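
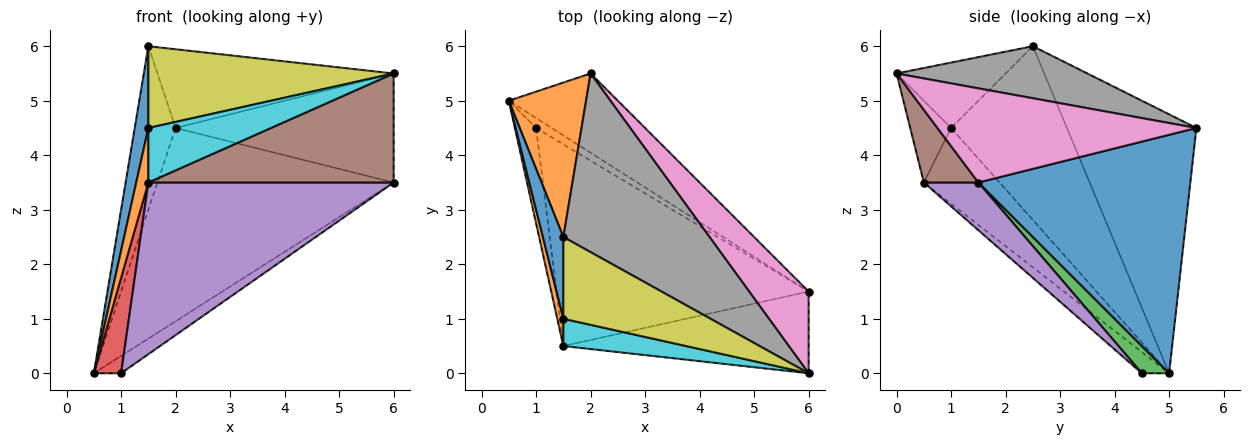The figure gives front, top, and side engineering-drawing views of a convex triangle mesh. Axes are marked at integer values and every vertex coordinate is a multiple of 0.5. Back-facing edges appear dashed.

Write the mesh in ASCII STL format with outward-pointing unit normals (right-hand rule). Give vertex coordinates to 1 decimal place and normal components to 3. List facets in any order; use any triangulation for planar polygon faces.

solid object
 facet normal 0.639 0.712 -0.292
  outer loop
   vertex 2.0 5.5 4.5
   vertex 6.0 1.5 3.5
   vertex 0.5 5.0 0.0
  endloop
 endfacet
 facet normal -0.917 0.290 0.274
  outer loop
   vertex 2.0 5.5 4.5
   vertex 0.5 5.0 0.0
   vertex 1.5 2.5 6.0
  endloop
 endfacet
 facet normal 0.656 0.656 -0.375
  outer loop
   vertex 1.0 4.5 0.0
   vertex 0.5 5.0 0.0
   vertex 6.0 1.5 3.5
  endloop
 endfacet
 facet normal -0.577 -0.577 -0.577
  outer loop
   vertex 1.0 4.5 0.0
   vertex 1.5 0.5 3.5
   vertex 0.5 5.0 0.0
  endloop
 endfacet
 facet normal 0.143 -0.642 -0.754
  outer loop
   vertex 1.0 4.5 0.0
   vertex 6.0 1.5 3.5
   vertex 1.5 0.5 3.5
  endloop
 endfacet
 facet normal 0.175 -0.788 -0.591
  outer loop
   vertex 6.0 0.0 5.5
   vertex 1.5 0.5 3.5
   vertex 6.0 1.5 3.5
  endloop
 endfacet
 facet normal 0.689 0.580 0.435
  outer loop
   vertex 6.0 0.0 5.5
   vertex 6.0 1.5 3.5
   vertex 2.0 5.5 4.5
  endloop
 endfacet
 facet normal 0.310 0.383 0.870
  outer loop
   vertex 6.0 0.0 5.5
   vertex 2.0 5.5 4.5
   vertex 1.5 2.5 6.0
  endloop
 endfacet
 facet normal -0.300 -0.675 0.675
  outer loop
   vertex 1.5 1.0 4.5
   vertex 6.0 0.0 5.5
   vertex 1.5 2.5 6.0
  endloop
 endfacet
 facet normal -0.286 -0.857 0.429
  outer loop
   vertex 1.5 1.0 4.5
   vertex 1.5 0.5 3.5
   vertex 6.0 0.0 5.5
  endloop
 endfacet
 facet normal -0.986 -0.116 0.116
  outer loop
   vertex 1.5 1.0 4.5
   vertex 1.5 2.5 6.0
   vertex 0.5 5.0 0.0
  endloop
 endfacet
 facet normal -0.984 -0.157 0.079
  outer loop
   vertex 1.5 1.0 4.5
   vertex 0.5 5.0 0.0
   vertex 1.5 0.5 3.5
  endloop
 endfacet
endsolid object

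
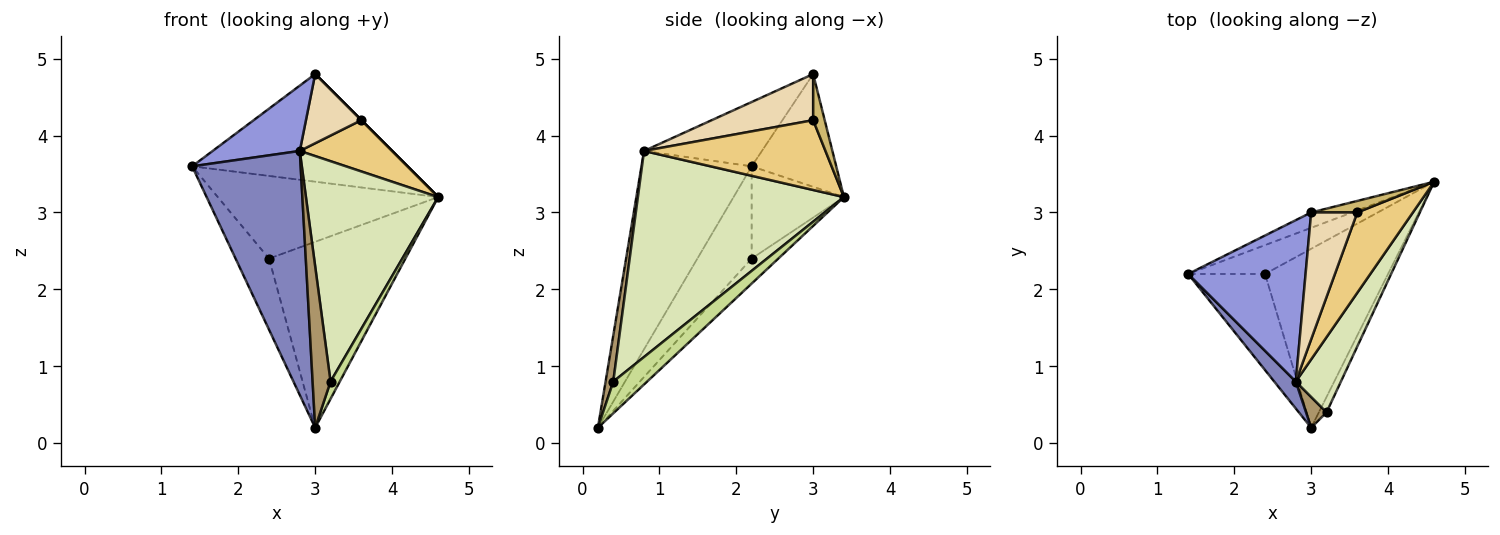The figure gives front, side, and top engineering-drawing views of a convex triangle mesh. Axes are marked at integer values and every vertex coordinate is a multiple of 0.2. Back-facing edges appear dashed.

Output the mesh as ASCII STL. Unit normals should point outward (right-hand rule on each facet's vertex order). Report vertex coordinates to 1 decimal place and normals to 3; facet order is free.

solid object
 facet normal -0.362 0.923 -0.132
  outer loop
   vertex 3.0 3.0 4.8
   vertex 4.6 3.4 3.2
   vertex 1.4 2.2 3.6
  endloop
 endfacet
 facet normal -0.710 -0.699 0.077
  outer loop
   vertex 2.8 0.8 3.8
   vertex 1.4 2.2 3.6
   vertex 3.0 0.2 0.2
  endloop
 endfacet
 facet normal -0.453 -0.335 0.827
  outer loop
   vertex 2.8 0.8 3.8
   vertex 3.0 3.0 4.8
   vertex 1.4 2.2 3.6
  endloop
 endfacet
 facet normal -0.368 0.878 -0.306
  outer loop
   vertex 2.4 2.2 2.4
   vertex 1.4 2.2 3.6
   vertex 4.6 3.4 3.2
  endloop
 endfacet
 facet normal -0.694 0.428 -0.579
  outer loop
   vertex 2.4 2.2 2.4
   vertex 3.0 0.2 0.2
   vertex 1.4 2.2 3.6
  endloop
 endfacet
 facet normal -0.139 0.713 -0.687
  outer loop
   vertex 2.4 2.2 2.4
   vertex 4.6 3.4 3.2
   vertex 3.0 0.2 0.2
  endloop
 endfacet
 facet normal 0.939 -0.256 -0.228
  outer loop
   vertex 3.2 0.4 0.8
   vertex 3.0 0.2 0.2
   vertex 4.6 3.4 3.2
  endloop
 endfacet
 facet normal 0.828 -0.531 0.181
  outer loop
   vertex 3.2 0.4 0.8
   vertex 4.6 3.4 3.2
   vertex 2.8 0.8 3.8
  endloop
 endfacet
 facet normal 0.388 -0.905 0.172
  outer loop
   vertex 3.2 0.4 0.8
   vertex 2.8 0.8 3.8
   vertex 3.0 0.2 0.2
  endloop
 endfacet
 facet normal 0.707 0.000 0.707
  outer loop
   vertex 3.6 3.0 4.2
   vertex 4.6 3.4 3.2
   vertex 3.0 3.0 4.8
  endloop
 endfacet
 facet normal 0.727 -0.370 0.579
  outer loop
   vertex 3.6 3.0 4.2
   vertex 2.8 0.8 3.8
   vertex 4.6 3.4 3.2
  endloop
 endfacet
 facet normal 0.660 -0.360 0.660
  outer loop
   vertex 3.6 3.0 4.2
   vertex 3.0 3.0 4.8
   vertex 2.8 0.8 3.8
  endloop
 endfacet
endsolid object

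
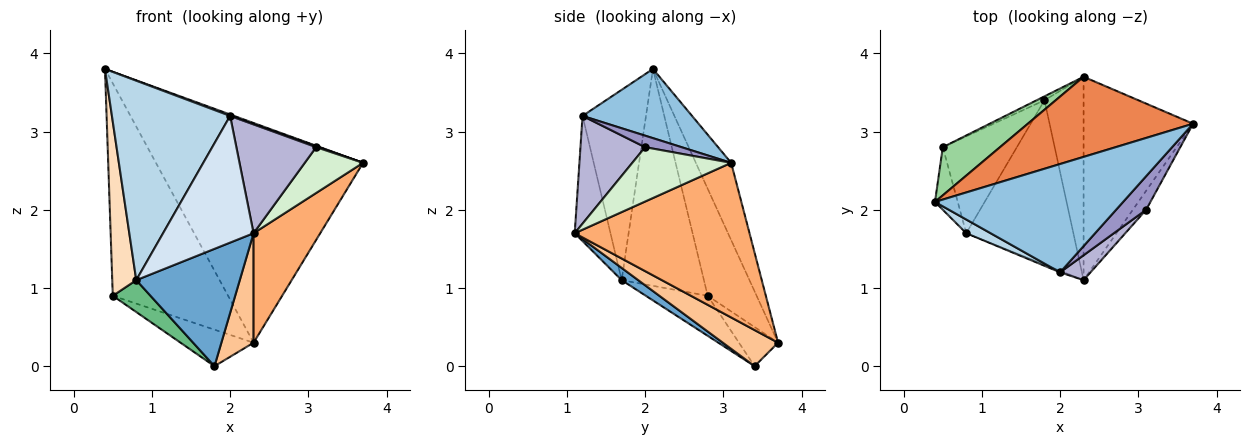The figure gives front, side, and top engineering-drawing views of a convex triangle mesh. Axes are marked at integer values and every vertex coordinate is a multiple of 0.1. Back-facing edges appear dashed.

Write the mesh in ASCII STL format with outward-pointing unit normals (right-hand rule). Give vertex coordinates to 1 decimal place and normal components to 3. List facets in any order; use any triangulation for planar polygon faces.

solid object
 facet normal 0.093 -0.579 -0.810
  outer loop
   vertex 0.8 1.7 1.1
   vertex 1.8 3.4 0.0
   vertex 2.3 1.1 1.7
  endloop
 endfacet
 facet normal 0.345 -0.012 0.939
  outer loop
   vertex 2.0 1.2 3.2
   vertex 3.7 3.1 2.6
   vertex 0.4 2.1 3.8
  endloop
 endfacet
 facet normal -0.472 -0.879 0.060
  outer loop
   vertex 2.0 1.2 3.2
   vertex 0.4 2.1 3.8
   vertex 0.8 1.7 1.1
  endloop
 endfacet
 facet normal -0.367 -0.930 -0.011
  outer loop
   vertex 2.0 1.2 3.2
   vertex 0.8 1.7 1.1
   vertex 2.3 1.1 1.7
  endloop
 endfacet
 facet normal -0.158 0.928 0.338
  outer loop
   vertex 2.3 3.7 0.3
   vertex 0.4 2.1 3.8
   vertex 3.7 3.1 2.6
  endloop
 endfacet
 facet normal 0.779 -0.297 -0.552
  outer loop
   vertex 2.3 3.7 0.3
   vertex 3.7 3.1 2.6
   vertex 2.3 1.1 1.7
  endloop
 endfacet
 facet normal 0.631 -0.368 -0.683
  outer loop
   vertex 2.3 3.7 0.3
   vertex 2.3 1.1 1.7
   vertex 1.8 3.4 0.0
  endloop
 endfacet
 facet normal -0.955 -0.279 -0.100
  outer loop
   vertex 0.5 2.8 0.9
   vertex 0.8 1.7 1.1
   vertex 0.4 2.1 3.8
  endloop
 endfacet
 facet normal -0.457 -0.278 -0.845
  outer loop
   vertex 0.5 2.8 0.9
   vertex 1.8 3.4 0.0
   vertex 0.8 1.7 1.1
  endloop
 endfacet
 facet normal -0.382 0.901 0.204
  outer loop
   vertex 0.5 2.8 0.9
   vertex 0.4 2.1 3.8
   vertex 2.3 3.7 0.3
  endloop
 endfacet
 facet normal -0.470 0.878 -0.094
  outer loop
   vertex 0.5 2.8 0.9
   vertex 2.3 3.7 0.3
   vertex 1.8 3.4 0.0
  endloop
 endfacet
 facet normal 0.843 -0.497 -0.206
  outer loop
   vertex 3.1 2.0 2.8
   vertex 2.3 1.1 1.7
   vertex 3.7 3.1 2.6
  endloop
 endfacet
 facet normal 0.358 -0.026 0.933
  outer loop
   vertex 3.1 2.0 2.8
   vertex 3.7 3.1 2.6
   vertex 2.0 1.2 3.2
  endloop
 endfacet
 facet normal 0.620 -0.765 0.175
  outer loop
   vertex 3.1 2.0 2.8
   vertex 2.0 1.2 3.2
   vertex 2.3 1.1 1.7
  endloop
 endfacet
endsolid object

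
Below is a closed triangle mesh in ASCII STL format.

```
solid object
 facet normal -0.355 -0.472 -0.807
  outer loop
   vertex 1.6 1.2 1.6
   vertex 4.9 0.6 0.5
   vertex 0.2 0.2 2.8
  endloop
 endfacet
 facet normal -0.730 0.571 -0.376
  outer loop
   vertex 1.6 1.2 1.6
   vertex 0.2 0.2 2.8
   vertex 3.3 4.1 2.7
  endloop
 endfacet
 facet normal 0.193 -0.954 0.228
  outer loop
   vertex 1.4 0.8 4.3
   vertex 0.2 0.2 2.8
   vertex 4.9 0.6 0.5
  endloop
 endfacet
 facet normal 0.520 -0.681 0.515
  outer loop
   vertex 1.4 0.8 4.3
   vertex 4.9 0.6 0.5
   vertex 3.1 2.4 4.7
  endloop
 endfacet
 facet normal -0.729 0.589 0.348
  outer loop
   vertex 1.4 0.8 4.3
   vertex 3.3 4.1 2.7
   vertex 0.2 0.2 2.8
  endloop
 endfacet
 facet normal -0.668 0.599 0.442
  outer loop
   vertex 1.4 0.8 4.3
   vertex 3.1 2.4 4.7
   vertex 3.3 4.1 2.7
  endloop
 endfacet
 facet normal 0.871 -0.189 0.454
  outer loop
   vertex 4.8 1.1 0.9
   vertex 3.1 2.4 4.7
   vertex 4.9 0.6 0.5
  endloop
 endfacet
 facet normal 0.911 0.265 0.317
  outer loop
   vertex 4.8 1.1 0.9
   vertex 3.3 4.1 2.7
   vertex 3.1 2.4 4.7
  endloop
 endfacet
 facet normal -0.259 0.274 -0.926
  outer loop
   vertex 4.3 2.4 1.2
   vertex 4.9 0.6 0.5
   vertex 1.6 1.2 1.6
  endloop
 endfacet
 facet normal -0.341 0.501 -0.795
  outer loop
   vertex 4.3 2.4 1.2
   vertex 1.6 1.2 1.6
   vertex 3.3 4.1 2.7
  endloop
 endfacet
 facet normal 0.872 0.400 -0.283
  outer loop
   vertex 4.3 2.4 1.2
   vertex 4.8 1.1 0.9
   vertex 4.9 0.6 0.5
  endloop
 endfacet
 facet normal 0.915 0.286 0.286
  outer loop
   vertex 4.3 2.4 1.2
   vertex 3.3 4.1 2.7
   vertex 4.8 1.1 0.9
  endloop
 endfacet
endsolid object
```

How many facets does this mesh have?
12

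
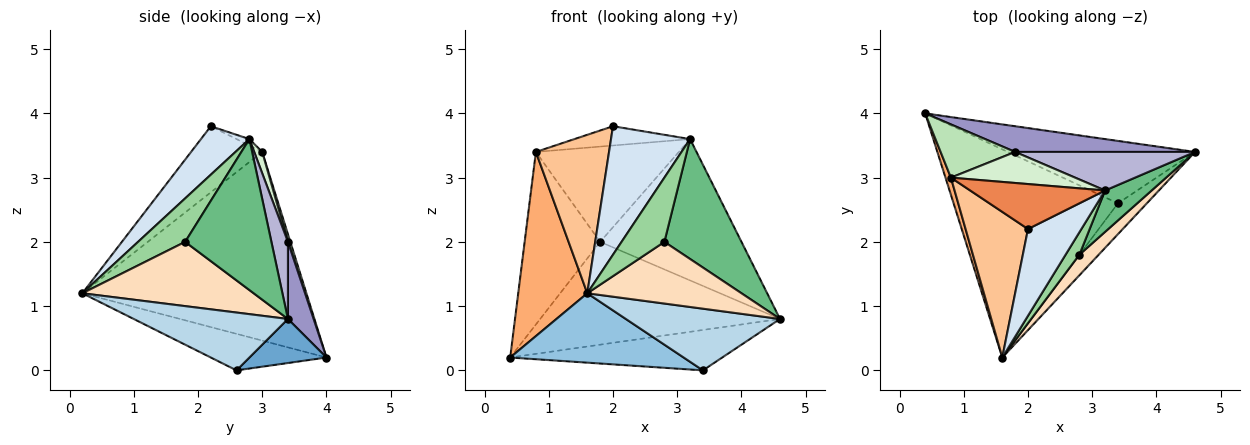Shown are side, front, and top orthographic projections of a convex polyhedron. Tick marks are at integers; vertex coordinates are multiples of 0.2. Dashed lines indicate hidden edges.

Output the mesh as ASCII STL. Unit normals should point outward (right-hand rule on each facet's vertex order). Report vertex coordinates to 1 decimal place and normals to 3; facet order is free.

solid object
 facet normal 0.194 0.533 -0.824
  outer loop
   vertex 3.4 2.6 0.0
   vertex 0.4 4.0 0.2
   vertex 4.6 3.4 0.8
  endloop
 endfacet
 facet normal -0.206 -0.309 -0.928
  outer loop
   vertex 3.4 2.6 0.0
   vertex 1.6 0.2 1.2
   vertex 0.4 4.0 0.2
  endloop
 endfacet
 facet normal 0.667 -0.667 -0.333
  outer loop
   vertex 3.4 2.6 0.0
   vertex 4.6 3.4 0.8
   vertex 1.6 0.2 1.2
  endloop
 endfacet
 facet normal 0.453 -0.739 0.499
  outer loop
   vertex 3.2 2.8 3.6
   vertex 2.0 2.2 3.8
   vertex 1.6 0.2 1.2
  endloop
 endfacet
 facet normal -0.044 0.394 0.918
  outer loop
   vertex 0.8 3.0 3.4
   vertex 2.0 2.2 3.8
   vertex 3.2 2.8 3.6
  endloop
 endfacet
 facet normal -0.955 -0.294 0.027
  outer loop
   vertex 0.8 3.0 3.4
   vertex 0.4 4.0 0.2
   vertex 1.6 0.2 1.2
  endloop
 endfacet
 facet normal -0.582 -0.599 0.550
  outer loop
   vertex 0.8 3.0 3.4
   vertex 1.6 0.2 1.2
   vertex 2.0 2.2 3.8
  endloop
 endfacet
 facet normal 0.725 -0.653 0.218
  outer loop
   vertex 2.8 1.8 2.0
   vertex 1.6 0.2 1.2
   vertex 4.6 3.4 0.8
  endloop
 endfacet
 facet normal 0.727 -0.649 0.224
  outer loop
   vertex 2.8 1.8 2.0
   vertex 4.6 3.4 0.8
   vertex 3.2 2.8 3.6
  endloop
 endfacet
 facet normal 0.720 -0.655 0.229
  outer loop
   vertex 2.8 1.8 2.0
   vertex 3.2 2.8 3.6
   vertex 1.6 0.2 1.2
  endloop
 endfacet
 facet normal 0.030 0.955 0.295
  outer loop
   vertex 1.8 3.4 2.0
   vertex 0.4 4.0 0.2
   vertex 0.8 3.0 3.4
  endloop
 endfacet
 facet normal 0.053 0.949 0.309
  outer loop
   vertex 1.8 3.4 2.0
   vertex 0.8 3.0 3.4
   vertex 3.2 2.8 3.6
  endloop
 endfacet
 facet normal 0.103 0.965 0.241
  outer loop
   vertex 1.8 3.4 2.0
   vertex 4.6 3.4 0.8
   vertex 0.4 4.0 0.2
  endloop
 endfacet
 facet normal 0.112 0.959 0.261
  outer loop
   vertex 1.8 3.4 2.0
   vertex 3.2 2.8 3.6
   vertex 4.6 3.4 0.8
  endloop
 endfacet
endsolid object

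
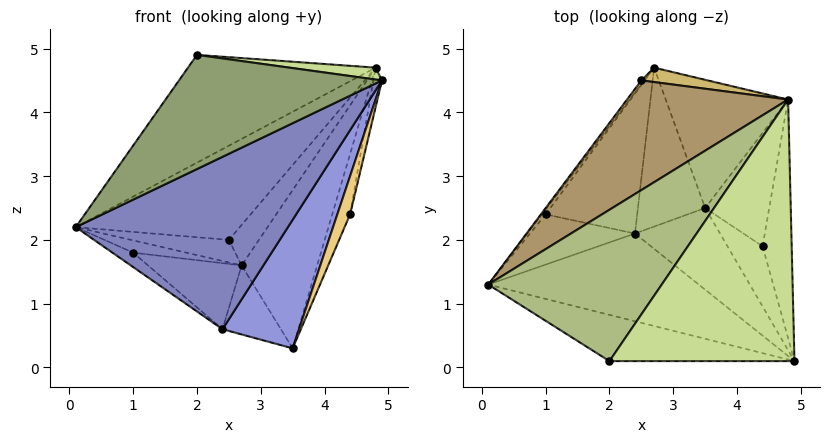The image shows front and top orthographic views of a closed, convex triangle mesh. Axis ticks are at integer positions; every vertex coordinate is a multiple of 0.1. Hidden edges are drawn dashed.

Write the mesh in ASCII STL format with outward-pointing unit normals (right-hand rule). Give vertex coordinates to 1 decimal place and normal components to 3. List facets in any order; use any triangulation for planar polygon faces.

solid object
 facet normal 0.744 0.519 -0.420
  outer loop
   vertex 4.8 4.2 4.7
   vertex 3.5 2.5 0.3
   vertex 2.7 4.7 1.6
  endloop
 endfacet
 facet normal -0.005 -0.891 -0.454
  outer loop
   vertex 2.4 2.1 0.6
   vertex 4.9 0.1 4.5
   vertex 0.1 1.3 2.2
  endloop
 endfacet
 facet normal 0.159 -0.834 -0.529
  outer loop
   vertex 2.4 2.1 0.6
   vertex 3.5 2.5 0.3
   vertex 4.9 0.1 4.5
  endloop
 endfacet
 facet normal -0.367 0.371 -0.853
  outer loop
   vertex 2.4 2.1 0.6
   vertex 2.7 4.7 1.6
   vertex 3.5 2.5 0.3
  endloop
 endfacet
 facet normal -0.052 -0.926 -0.375
  outer loop
   vertex 2.0 0.1 4.9
   vertex 0.1 1.3 2.2
   vertex 4.9 0.1 4.5
  endloop
 endfacet
 facet normal -0.620 0.455 0.639
  outer loop
   vertex 2.0 0.1 4.9
   vertex 4.8 4.2 4.7
   vertex 0.1 1.3 2.2
  endloop
 endfacet
 facet normal 0.136 -0.045 0.990
  outer loop
   vertex 2.0 0.1 4.9
   vertex 4.9 0.1 4.5
   vertex 4.8 4.2 4.7
  endloop
 endfacet
 facet normal -0.799 0.593 -0.103
  outer loop
   vertex 2.5 4.5 2.0
   vertex 2.7 4.7 1.6
   vertex 0.1 1.3 2.2
  endloop
 endfacet
 facet normal -0.627 0.507 0.591
  outer loop
   vertex 2.5 4.5 2.0
   vertex 0.1 1.3 2.2
   vertex 4.8 4.2 4.7
  endloop
 endfacet
 facet normal -0.262 0.909 0.324
  outer loop
   vertex 2.5 4.5 2.0
   vertex 4.8 4.2 4.7
   vertex 2.7 4.7 1.6
  endloop
 endfacet
 facet normal 0.850 -0.283 -0.445
  outer loop
   vertex 4.4 1.9 2.4
   vertex 4.9 0.1 4.5
   vertex 3.5 2.5 0.3
  endloop
 endfacet
 facet normal 0.978 0.034 -0.204
  outer loop
   vertex 4.4 1.9 2.4
   vertex 4.8 4.2 4.7
   vertex 4.9 0.1 4.5
  endloop
 endfacet
 facet normal 0.922 0.183 -0.343
  outer loop
   vertex 4.4 1.9 2.4
   vertex 3.5 2.5 0.3
   vertex 4.8 4.2 4.7
  endloop
 endfacet
 facet normal -0.793 0.566 -0.226
  outer loop
   vertex 1.0 2.4 1.8
   vertex 0.1 1.3 2.2
   vertex 2.7 4.7 1.6
  endloop
 endfacet
 facet normal -0.607 0.219 -0.763
  outer loop
   vertex 1.0 2.4 1.8
   vertex 2.4 2.1 0.6
   vertex 0.1 1.3 2.2
  endloop
 endfacet
 facet normal -0.564 0.352 -0.747
  outer loop
   vertex 1.0 2.4 1.8
   vertex 2.7 4.7 1.6
   vertex 2.4 2.1 0.6
  endloop
 endfacet
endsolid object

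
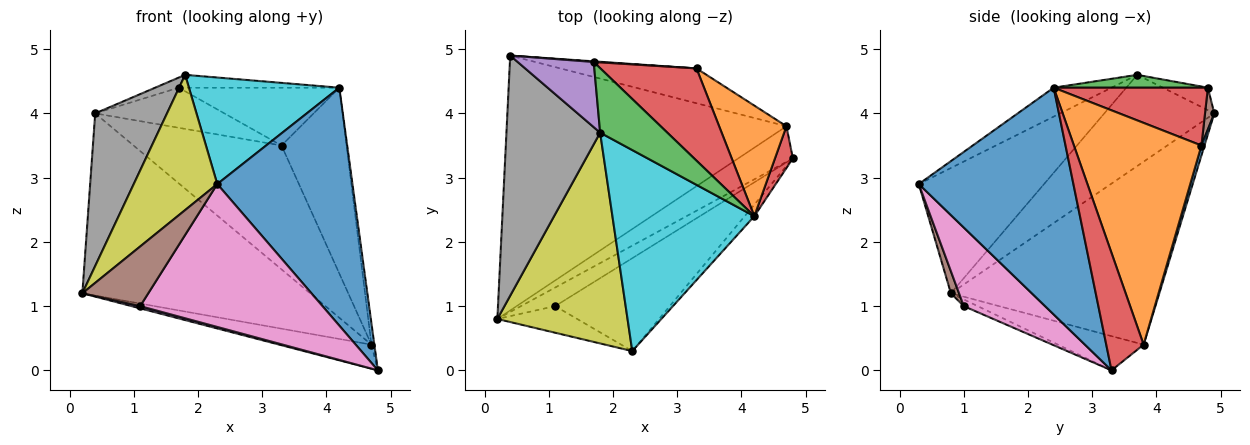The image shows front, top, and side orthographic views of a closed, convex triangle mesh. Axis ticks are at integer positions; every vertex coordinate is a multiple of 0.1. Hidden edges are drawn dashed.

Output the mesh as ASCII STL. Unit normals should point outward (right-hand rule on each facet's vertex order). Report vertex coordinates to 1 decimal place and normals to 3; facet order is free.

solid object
 facet normal 0.752 -0.658 -0.032
  outer loop
   vertex 4.2 2.4 4.4
   vertex 2.3 0.3 2.9
   vertex 4.8 3.3 0.0
  endloop
 endfacet
 facet normal -0.461 0.496 -0.735
  outer loop
   vertex 4.7 3.8 0.4
   vertex 4.8 3.3 0.0
   vertex 0.2 0.8 1.2
  endloop
 endfacet
 facet normal -0.470 0.513 -0.718
  outer loop
   vertex 4.7 3.8 0.4
   vertex 0.2 0.8 1.2
   vertex 0.4 4.9 4.0
  endloop
 endfacet
 facet normal 0.986 0.077 0.150
  outer loop
   vertex 4.7 3.8 0.4
   vertex 4.2 2.4 4.4
   vertex 4.8 3.3 0.0
  endloop
 endfacet
 facet normal -0.191 -0.117 -0.975
  outer loop
   vertex 1.1 1.0 1.0
   vertex 0.2 0.8 1.2
   vertex 4.8 3.3 0.0
  endloop
 endfacet
 facet normal 0.112 -0.908 -0.405
  outer loop
   vertex 1.1 1.0 1.0
   vertex 2.3 0.3 2.9
   vertex 0.2 0.8 1.2
  endloop
 endfacet
 facet normal 0.350 -0.785 -0.511
  outer loop
   vertex 1.1 1.0 1.0
   vertex 4.8 3.3 0.0
   vertex 2.3 0.3 2.9
  endloop
 endfacet
 facet normal -0.635 -0.414 0.652
  outer loop
   vertex 1.8 3.7 4.6
   vertex 0.4 4.9 4.0
   vertex 0.2 0.8 1.2
  endloop
 endfacet
 facet normal -0.629 -0.420 0.654
  outer loop
   vertex 1.8 3.7 4.6
   vertex 0.2 0.8 1.2
   vertex 2.3 0.3 2.9
  endloop
 endfacet
 facet normal -0.177 -0.461 0.870
  outer loop
   vertex 1.8 3.7 4.6
   vertex 2.3 0.3 2.9
   vertex 4.2 2.4 4.4
  endloop
 endfacet
 facet normal 0.020 0.963 -0.271
  outer loop
   vertex 3.3 4.7 3.5
   vertex 4.7 3.8 0.4
   vertex 0.4 4.9 4.0
  endloop
 endfacet
 facet normal 0.860 0.439 0.261
  outer loop
   vertex 3.3 4.7 3.5
   vertex 4.2 2.4 4.4
   vertex 4.7 3.8 0.4
  endloop
 endfacet
 facet normal 0.184 0.192 0.964
  outer loop
   vertex 1.7 4.8 4.4
   vertex 1.8 3.7 4.6
   vertex 4.2 2.4 4.4
  endloop
 endfacet
 facet normal 0.454 0.473 0.755
  outer loop
   vertex 1.7 4.8 4.4
   vertex 4.2 2.4 4.4
   vertex 3.3 4.7 3.5
  endloop
 endfacet
 facet normal -0.281 0.147 0.949
  outer loop
   vertex 1.7 4.8 4.4
   vertex 0.4 4.9 4.0
   vertex 1.8 3.7 4.6
  endloop
 endfacet
 facet normal 0.072 0.997 0.017
  outer loop
   vertex 1.7 4.8 4.4
   vertex 3.3 4.7 3.5
   vertex 0.4 4.9 4.0
  endloop
 endfacet
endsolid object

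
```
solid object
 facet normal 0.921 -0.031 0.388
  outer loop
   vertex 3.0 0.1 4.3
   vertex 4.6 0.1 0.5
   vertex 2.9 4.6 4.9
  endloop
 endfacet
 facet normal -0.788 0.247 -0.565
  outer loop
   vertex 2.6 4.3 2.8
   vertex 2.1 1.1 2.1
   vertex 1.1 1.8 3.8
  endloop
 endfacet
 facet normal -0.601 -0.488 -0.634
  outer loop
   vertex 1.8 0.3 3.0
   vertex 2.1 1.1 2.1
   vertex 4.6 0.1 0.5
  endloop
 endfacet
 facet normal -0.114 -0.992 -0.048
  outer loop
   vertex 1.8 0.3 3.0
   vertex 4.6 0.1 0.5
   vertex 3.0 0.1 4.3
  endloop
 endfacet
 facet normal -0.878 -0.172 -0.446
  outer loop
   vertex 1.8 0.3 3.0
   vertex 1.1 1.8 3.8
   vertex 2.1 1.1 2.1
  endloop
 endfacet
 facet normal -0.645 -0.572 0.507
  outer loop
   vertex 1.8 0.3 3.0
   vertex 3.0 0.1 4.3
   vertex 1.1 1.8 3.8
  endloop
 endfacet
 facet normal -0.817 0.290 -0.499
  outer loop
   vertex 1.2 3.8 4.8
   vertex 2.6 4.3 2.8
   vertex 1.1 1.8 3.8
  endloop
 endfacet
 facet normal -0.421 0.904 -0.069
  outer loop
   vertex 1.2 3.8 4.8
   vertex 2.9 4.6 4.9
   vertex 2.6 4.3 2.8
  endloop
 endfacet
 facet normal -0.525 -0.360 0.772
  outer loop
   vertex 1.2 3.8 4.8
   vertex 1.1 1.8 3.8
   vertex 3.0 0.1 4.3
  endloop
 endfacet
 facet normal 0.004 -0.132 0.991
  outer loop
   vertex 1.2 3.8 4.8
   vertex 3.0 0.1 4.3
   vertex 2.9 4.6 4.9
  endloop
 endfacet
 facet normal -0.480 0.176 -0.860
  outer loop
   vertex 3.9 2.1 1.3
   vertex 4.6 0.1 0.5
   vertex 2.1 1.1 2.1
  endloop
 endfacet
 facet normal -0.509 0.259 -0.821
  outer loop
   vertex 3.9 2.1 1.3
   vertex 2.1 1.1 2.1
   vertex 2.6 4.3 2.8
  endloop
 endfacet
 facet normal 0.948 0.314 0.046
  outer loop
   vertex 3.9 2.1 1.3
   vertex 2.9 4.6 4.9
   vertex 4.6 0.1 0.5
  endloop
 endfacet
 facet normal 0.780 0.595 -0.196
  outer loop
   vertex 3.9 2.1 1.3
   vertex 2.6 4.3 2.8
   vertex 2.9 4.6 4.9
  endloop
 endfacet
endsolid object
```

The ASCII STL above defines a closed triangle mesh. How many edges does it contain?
21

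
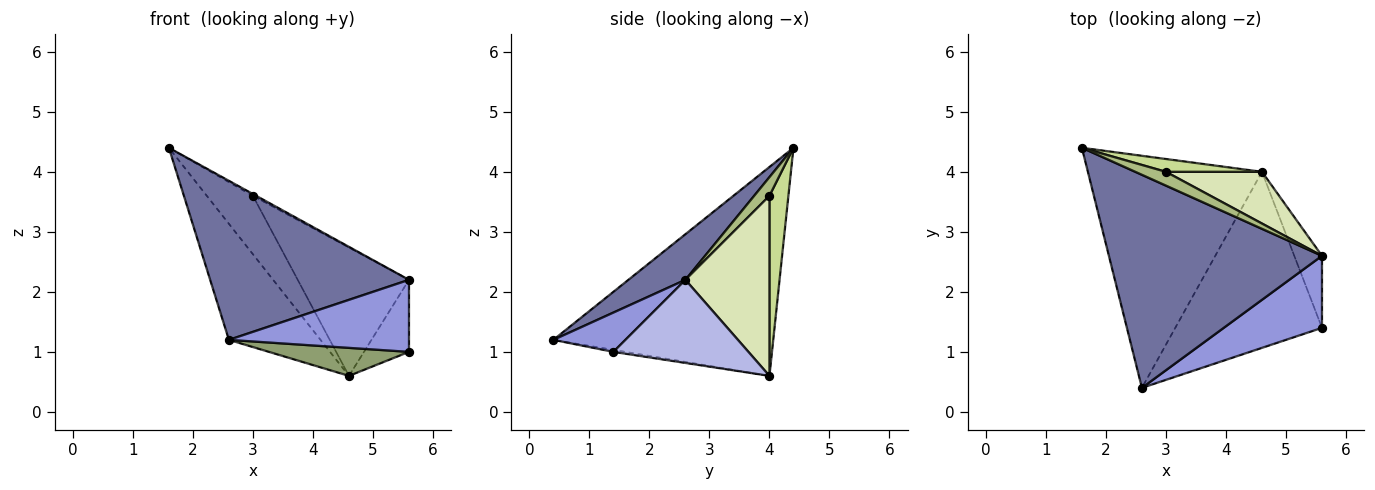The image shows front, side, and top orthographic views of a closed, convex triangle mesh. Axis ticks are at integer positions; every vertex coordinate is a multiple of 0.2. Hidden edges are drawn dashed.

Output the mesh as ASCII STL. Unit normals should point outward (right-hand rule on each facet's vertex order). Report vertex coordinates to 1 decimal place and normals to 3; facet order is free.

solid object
 facet normal 0.169 -0.590 0.790
  outer loop
   vertex 2.6 0.4 1.2
   vertex 5.6 2.6 2.2
   vertex 1.6 4.4 4.4
  endloop
 endfacet
 facet normal -0.732 0.305 -0.610
  outer loop
   vertex 4.6 4.0 0.6
   vertex 2.6 0.4 1.2
   vertex 1.6 4.4 4.4
  endloop
 endfacet
 facet normal 0.272 -0.680 0.680
  outer loop
   vertex 5.6 1.4 1.0
   vertex 5.6 2.6 2.2
   vertex 2.6 0.4 1.2
  endloop
 endfacet
 facet normal 0.905 0.302 -0.302
  outer loop
   vertex 5.6 1.4 1.0
   vertex 4.6 4.0 0.6
   vertex 5.6 2.6 2.2
  endloop
 endfacet
 facet normal -0.013 -0.157 -0.987
  outer loop
   vertex 5.6 1.4 1.0
   vertex 2.6 0.4 1.2
   vertex 4.6 4.0 0.6
  endloop
 endfacet
 facet normal 0.517 0.111 0.849
  outer loop
   vertex 3.0 4.0 3.6
   vertex 1.6 4.4 4.4
   vertex 5.6 2.6 2.2
  endloop
 endfacet
 facet normal 0.373 0.907 0.199
  outer loop
   vertex 3.0 4.0 3.6
   vertex 4.6 4.0 0.6
   vertex 1.6 4.4 4.4
  endloop
 endfacet
 facet normal 0.574 0.760 0.306
  outer loop
   vertex 3.0 4.0 3.6
   vertex 5.6 2.6 2.2
   vertex 4.6 4.0 0.6
  endloop
 endfacet
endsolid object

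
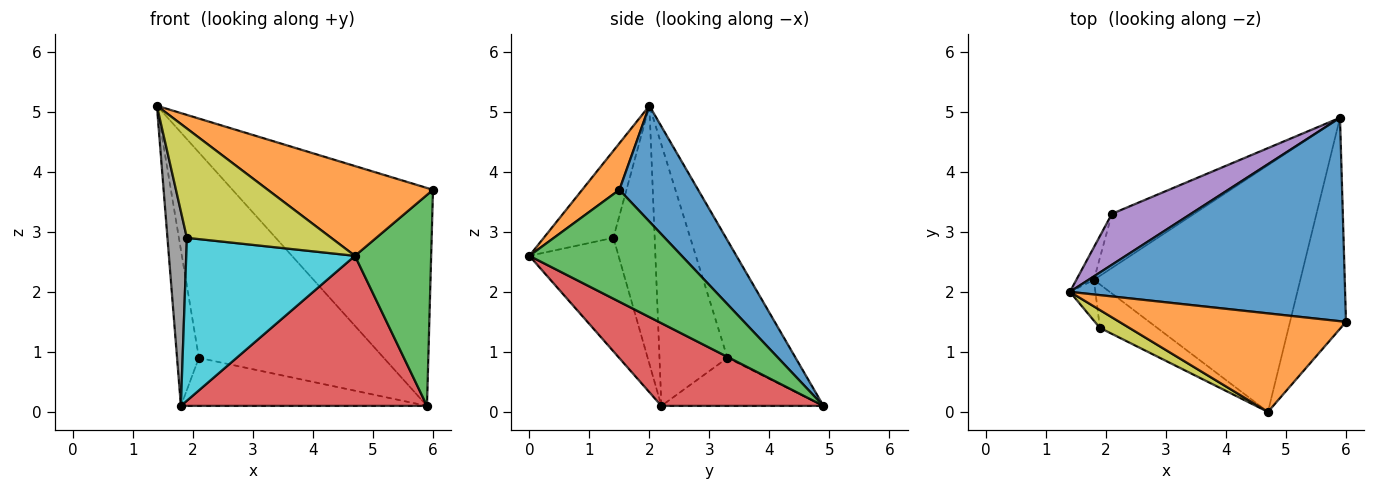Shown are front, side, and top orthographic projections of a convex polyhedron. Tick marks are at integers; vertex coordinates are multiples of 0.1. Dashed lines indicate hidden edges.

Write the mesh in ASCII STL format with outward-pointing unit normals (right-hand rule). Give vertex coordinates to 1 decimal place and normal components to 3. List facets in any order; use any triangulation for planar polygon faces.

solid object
 facet normal 0.276 0.703 0.656
  outer loop
   vertex 5.9 4.9 0.1
   vertex 1.4 2.0 5.1
   vertex 6.0 1.5 3.7
  endloop
 endfacet
 facet normal 0.150 -0.666 0.731
  outer loop
   vertex 4.7 0.0 2.6
   vertex 6.0 1.5 3.7
   vertex 1.4 2.0 5.1
  endloop
 endfacet
 facet normal 0.816 -0.408 -0.408
  outer loop
   vertex 4.7 0.0 2.6
   vertex 5.9 4.9 0.1
   vertex 6.0 1.5 3.7
  endloop
 endfacet
 facet normal 0.324 -0.492 -0.808
  outer loop
   vertex 4.7 0.0 2.6
   vertex 1.8 2.2 0.1
   vertex 5.9 4.9 0.1
  endloop
 endfacet
 facet normal -0.337 0.914 0.227
  outer loop
   vertex 2.1 3.3 0.9
   vertex 1.4 2.0 5.1
   vertex 5.9 4.9 0.1
  endloop
 endfacet
 facet normal -0.950 0.305 -0.064
  outer loop
   vertex 2.1 3.3 0.9
   vertex 1.8 2.2 0.1
   vertex 1.4 2.0 5.1
  endloop
 endfacet
 facet normal -0.400 0.608 -0.686
  outer loop
   vertex 2.1 3.3 0.9
   vertex 5.9 4.9 0.1
   vertex 1.8 2.2 0.1
  endloop
 endfacet
 facet normal -0.901 -0.424 -0.089
  outer loop
   vertex 1.9 1.4 2.9
   vertex 1.4 2.0 5.1
   vertex 1.8 2.2 0.1
  endloop
 endfacet
 facet normal -0.430 -0.891 0.145
  outer loop
   vertex 1.9 1.4 2.9
   vertex 4.7 0.0 2.6
   vertex 1.4 2.0 5.1
  endloop
 endfacet
 facet normal -0.455 -0.860 -0.230
  outer loop
   vertex 1.9 1.4 2.9
   vertex 1.8 2.2 0.1
   vertex 4.7 0.0 2.6
  endloop
 endfacet
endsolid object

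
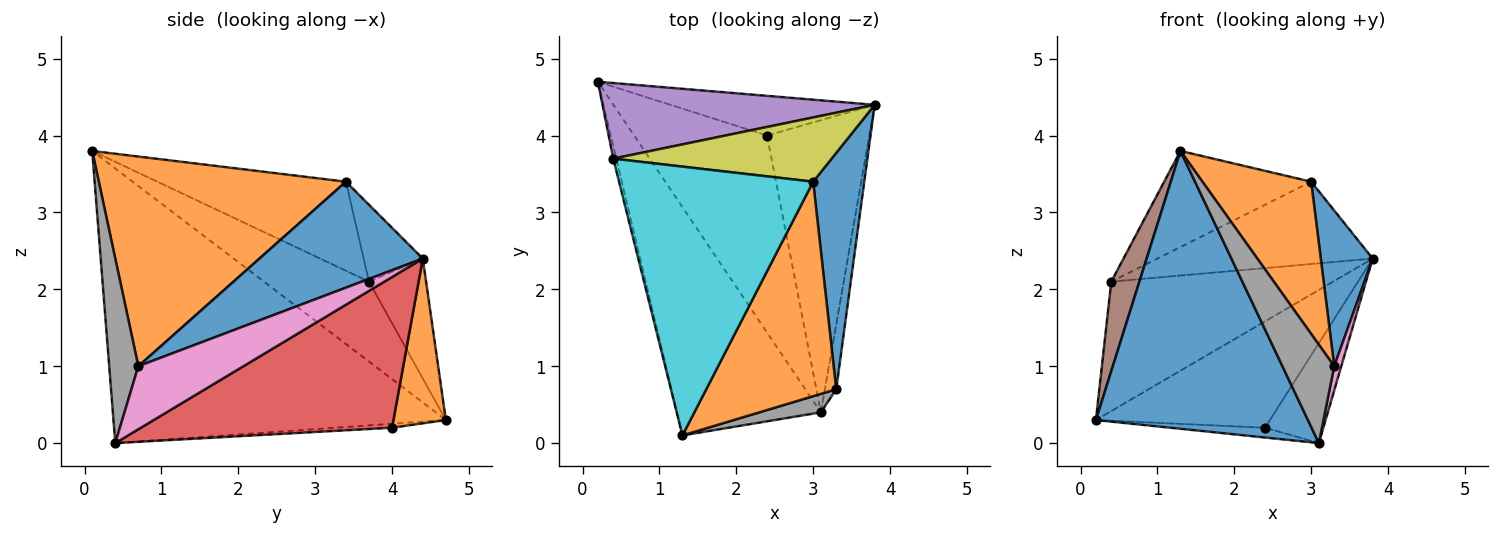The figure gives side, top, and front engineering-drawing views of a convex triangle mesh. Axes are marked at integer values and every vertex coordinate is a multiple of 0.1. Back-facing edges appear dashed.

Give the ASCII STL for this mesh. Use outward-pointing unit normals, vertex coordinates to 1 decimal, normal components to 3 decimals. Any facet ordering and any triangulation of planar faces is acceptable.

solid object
 facet normal -0.771 -0.492 -0.404
  outer loop
   vertex 3.1 0.4 0.0
   vertex 1.3 0.1 3.8
   vertex 0.2 4.7 0.3
  endloop
 endfacet
 facet normal 0.272 0.902 -0.337
  outer loop
   vertex 2.4 4.0 0.2
   vertex 0.2 4.7 0.3
   vertex 3.8 4.4 2.4
  endloop
 endfacet
 facet normal -0.030 0.050 -0.998
  outer loop
   vertex 2.4 4.0 0.2
   vertex 3.1 0.4 0.0
   vertex 0.2 4.7 0.3
  endloop
 endfacet
 facet normal 0.813 0.189 -0.551
  outer loop
   vertex 2.4 4.0 0.2
   vertex 3.8 4.4 2.4
   vertex 3.1 0.4 0.0
  endloop
 endfacet
 facet normal -0.217 0.843 0.492
  outer loop
   vertex 0.4 3.7 2.1
   vertex 3.8 4.4 2.4
   vertex 0.2 4.7 0.3
  endloop
 endfacet
 facet normal -0.965 -0.258 -0.036
  outer loop
   vertex 0.4 3.7 2.1
   vertex 0.2 4.7 0.3
   vertex 1.3 0.1 3.8
  endloop
 endfacet
 facet normal 0.982 -0.066 -0.177
  outer loop
   vertex 3.3 0.7 1.0
   vertex 3.1 0.4 0.0
   vertex 3.8 4.4 2.4
  endloop
 endfacet
 facet normal 0.484 -0.860 0.161
  outer loop
   vertex 3.3 0.7 1.0
   vertex 1.3 0.1 3.8
   vertex 3.1 0.4 0.0
  endloop
 endfacet
 facet normal -0.212 0.771 0.601
  outer loop
   vertex 3.0 3.4 3.4
   vertex 3.8 4.4 2.4
   vertex 0.4 3.7 2.1
  endloop
 endfacet
 facet normal -0.397 0.309 0.864
  outer loop
   vertex 3.0 3.4 3.4
   vertex 0.4 3.7 2.1
   vertex 1.3 0.1 3.8
  endloop
 endfacet
 facet normal 0.866 -0.275 0.418
  outer loop
   vertex 3.0 3.4 3.4
   vertex 3.3 0.7 1.0
   vertex 3.8 4.4 2.4
  endloop
 endfacet
 facet normal 0.796 -0.350 0.494
  outer loop
   vertex 3.0 3.4 3.4
   vertex 1.3 0.1 3.8
   vertex 3.3 0.7 1.0
  endloop
 endfacet
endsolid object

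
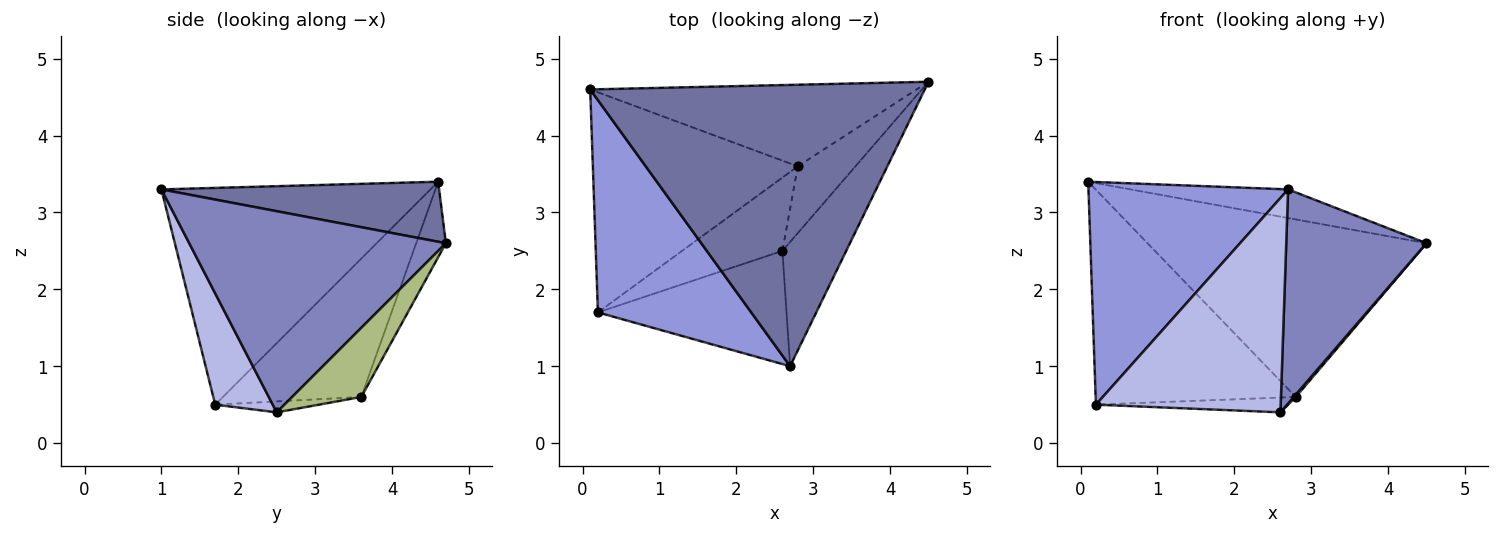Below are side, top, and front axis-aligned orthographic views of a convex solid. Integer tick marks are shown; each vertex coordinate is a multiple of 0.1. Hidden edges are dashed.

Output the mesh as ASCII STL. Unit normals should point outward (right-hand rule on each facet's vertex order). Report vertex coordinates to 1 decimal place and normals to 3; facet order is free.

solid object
 facet normal 0.176 0.100 0.979
  outer loop
   vertex 2.7 1.0 3.3
   vertex 4.5 4.7 2.6
   vertex 0.1 4.6 3.4
  endloop
 endfacet
 facet normal 0.845 -0.462 -0.268
  outer loop
   vertex 2.6 2.5 0.4
   vertex 4.5 4.7 2.6
   vertex 2.7 1.0 3.3
  endloop
 endfacet
 facet normal -0.698 -0.518 0.494
  outer loop
   vertex 0.2 1.7 0.5
   vertex 2.7 1.0 3.3
   vertex 0.1 4.6 3.4
  endloop
 endfacet
 facet normal 0.265 -0.853 -0.450
  outer loop
   vertex 0.2 1.7 0.5
   vertex 2.6 2.5 0.4
   vertex 2.7 1.0 3.3
  endloop
 endfacet
 facet normal -0.096 0.904 -0.416
  outer loop
   vertex 2.8 3.6 0.6
   vertex 0.1 4.6 3.4
   vertex 4.5 4.7 2.6
  endloop
 endfacet
 facet normal 0.768 -0.023 -0.640
  outer loop
   vertex 2.8 3.6 0.6
   vertex 4.5 4.7 2.6
   vertex 2.6 2.5 0.4
  endloop
 endfacet
 facet normal -0.435 0.629 -0.644
  outer loop
   vertex 2.8 3.6 0.6
   vertex 0.2 1.7 0.5
   vertex 0.1 4.6 3.4
  endloop
 endfacet
 facet normal -0.106 0.197 -0.975
  outer loop
   vertex 2.8 3.6 0.6
   vertex 2.6 2.5 0.4
   vertex 0.2 1.7 0.5
  endloop
 endfacet
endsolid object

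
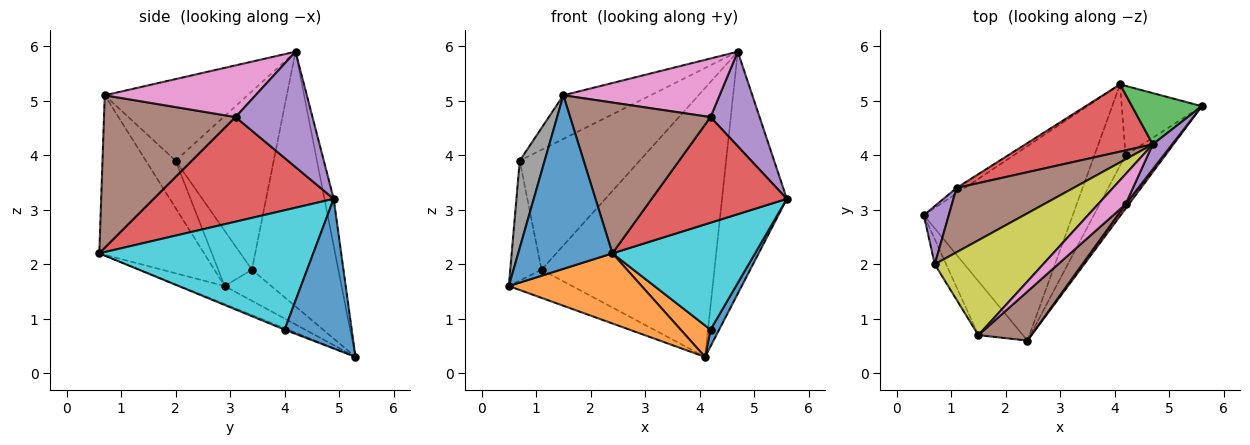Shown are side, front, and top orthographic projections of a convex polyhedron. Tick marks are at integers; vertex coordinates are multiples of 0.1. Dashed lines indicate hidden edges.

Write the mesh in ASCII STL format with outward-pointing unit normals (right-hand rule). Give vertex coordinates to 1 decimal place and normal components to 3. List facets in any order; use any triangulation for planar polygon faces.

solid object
 facet normal -0.728 -0.655 -0.203
  outer loop
   vertex 1.5 0.7 5.1
   vertex 0.5 2.9 1.6
   vertex 2.4 0.6 2.2
  endloop
 endfacet
 facet normal -0.113 -0.337 -0.935
  outer loop
   vertex 4.1 5.3 0.3
   vertex 2.4 0.6 2.2
   vertex 0.5 2.9 1.6
  endloop
 endfacet
 facet normal -0.138 0.969 0.205
  outer loop
   vertex 4.1 5.3 0.3
   vertex 4.7 4.2 5.9
   vertex 5.6 4.9 3.2
  endloop
 endfacet
 facet normal 0.799 -0.601 0.025
  outer loop
   vertex 4.2 3.1 4.7
   vertex 2.4 0.6 2.2
   vertex 5.6 4.9 3.2
  endloop
 endfacet
 facet normal 0.835 -0.532 0.140
  outer loop
   vertex 4.2 3.1 4.7
   vertex 5.6 4.9 3.2
   vertex 4.7 4.2 5.9
  endloop
 endfacet
 facet normal 0.665 -0.710 0.231
  outer loop
   vertex 4.2 3.1 4.7
   vertex 1.5 0.7 5.1
   vertex 2.4 0.6 2.2
  endloop
 endfacet
 facet normal 0.651 -0.675 0.347
  outer loop
   vertex 4.2 3.1 4.7
   vertex 4.7 4.2 5.9
   vertex 1.5 0.7 5.1
  endloop
 endfacet
 facet normal -0.754 -0.631 -0.182
  outer loop
   vertex 0.7 2.0 3.9
   vertex 0.5 2.9 1.6
   vertex 1.5 0.7 5.1
  endloop
 endfacet
 facet normal -0.565 0.345 0.750
  outer loop
   vertex 0.7 2.0 3.9
   vertex 1.5 0.7 5.1
   vertex 4.7 4.2 5.9
  endloop
 endfacet
 facet normal 0.802 -0.535 -0.267
  outer loop
   vertex 4.2 4.0 0.8
   vertex 5.6 4.9 3.2
   vertex 2.4 0.6 2.2
  endloop
 endfacet
 facet normal 0.876 -0.113 -0.469
  outer loop
   vertex 4.2 4.0 0.8
   vertex 4.1 5.3 0.3
   vertex 5.6 4.9 3.2
  endloop
 endfacet
 facet normal -0.042 -0.361 -0.931
  outer loop
   vertex 4.2 4.0 0.8
   vertex 2.4 0.6 2.2
   vertex 4.1 5.3 0.3
  endloop
 endfacet
 facet normal -0.586 0.796 -0.154
  outer loop
   vertex 1.1 3.4 1.9
   vertex 4.1 5.3 0.3
   vertex 0.5 2.9 1.6
  endloop
 endfacet
 facet normal -0.436 0.873 0.218
  outer loop
   vertex 1.1 3.4 1.9
   vertex 4.7 4.2 5.9
   vertex 4.1 5.3 0.3
  endloop
 endfacet
 facet normal -0.696 0.647 0.313
  outer loop
   vertex 1.1 3.4 1.9
   vertex 0.5 2.9 1.6
   vertex 0.7 2.0 3.9
  endloop
 endfacet
 facet normal -0.585 0.715 0.383
  outer loop
   vertex 1.1 3.4 1.9
   vertex 0.7 2.0 3.9
   vertex 4.7 4.2 5.9
  endloop
 endfacet
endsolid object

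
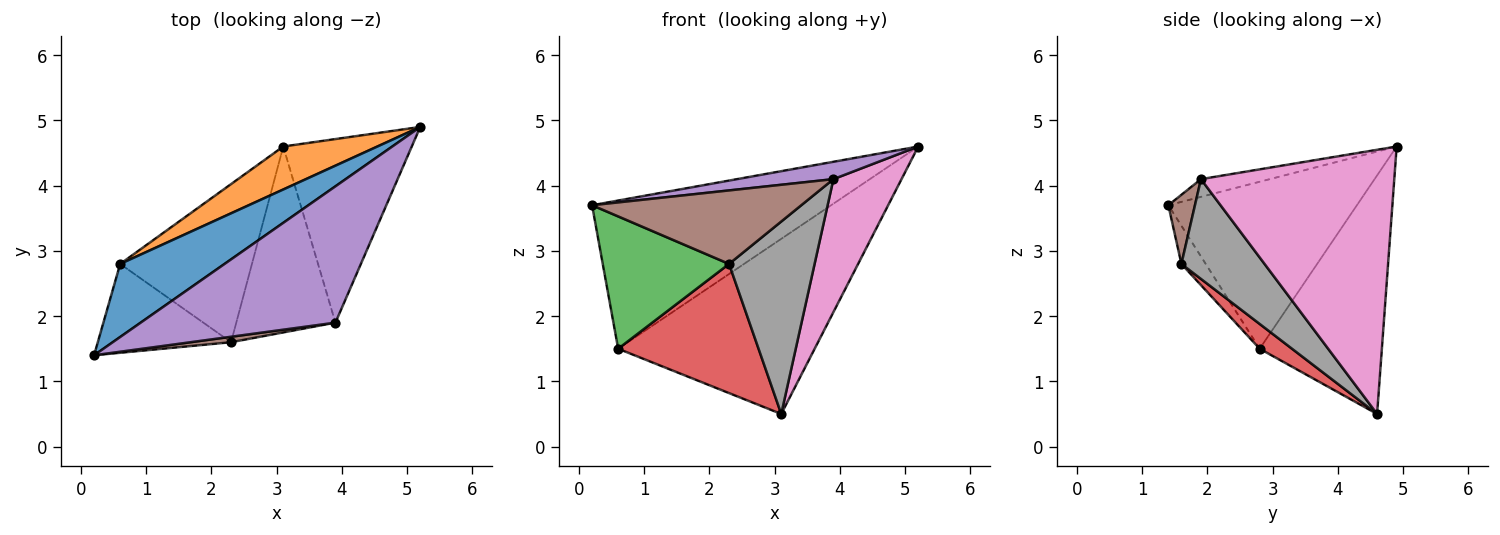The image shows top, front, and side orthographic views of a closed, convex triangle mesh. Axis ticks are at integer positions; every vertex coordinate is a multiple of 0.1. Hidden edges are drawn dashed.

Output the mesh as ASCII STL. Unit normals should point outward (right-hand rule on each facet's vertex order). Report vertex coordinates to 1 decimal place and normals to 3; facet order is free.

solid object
 facet normal -0.578 0.732 0.361
  outer loop
   vertex 0.6 2.8 1.5
   vertex 0.2 1.4 3.7
   vertex 5.2 4.9 4.6
  endloop
 endfacet
 facet normal -0.517 0.831 0.204
  outer loop
   vertex 0.6 2.8 1.5
   vertex 5.2 4.9 4.6
   vertex 3.1 4.6 0.5
  endloop
 endfacet
 facet normal -0.158 -0.820 -0.550
  outer loop
   vertex 0.6 2.8 1.5
   vertex 2.3 1.6 2.8
   vertex 0.2 1.4 3.7
  endloop
 endfacet
 facet normal 0.144 -0.626 -0.766
  outer loop
   vertex 0.6 2.8 1.5
   vertex 3.1 4.6 0.5
   vertex 2.3 1.6 2.8
  endloop
 endfacet
 facet normal -0.090 -0.126 0.988
  outer loop
   vertex 3.9 1.9 4.1
   vertex 5.2 4.9 4.6
   vertex 0.2 1.4 3.7
  endloop
 endfacet
 facet normal 0.126 -0.989 0.074
  outer loop
   vertex 3.9 1.9 4.1
   vertex 0.2 1.4 3.7
   vertex 2.3 1.6 2.8
  endloop
 endfacet
 facet normal 0.857 -0.302 -0.417
  outer loop
   vertex 3.9 1.9 4.1
   vertex 3.1 4.6 0.5
   vertex 5.2 4.9 4.6
  endloop
 endfacet
 facet normal 0.573 -0.589 -0.569
  outer loop
   vertex 3.9 1.9 4.1
   vertex 2.3 1.6 2.8
   vertex 3.1 4.6 0.5
  endloop
 endfacet
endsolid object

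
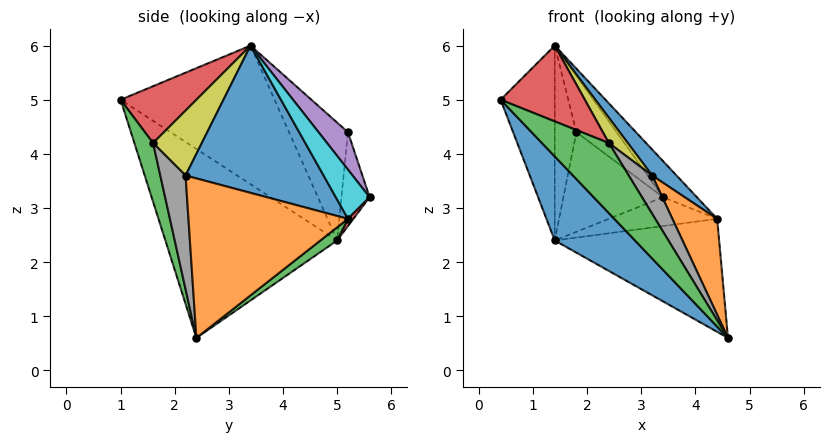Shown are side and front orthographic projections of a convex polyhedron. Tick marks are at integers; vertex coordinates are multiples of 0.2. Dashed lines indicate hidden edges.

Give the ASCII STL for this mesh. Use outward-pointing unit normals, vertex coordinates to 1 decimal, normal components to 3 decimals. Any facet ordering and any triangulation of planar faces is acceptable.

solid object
 facet normal -0.641 -0.299 -0.707
  outer loop
   vertex 1.4 5.0 2.4
   vertex 4.6 2.4 0.6
   vertex 0.4 1.0 5.0
  endloop
 endfacet
 facet normal -0.933 0.328 0.146
  outer loop
   vertex 1.4 5.0 2.4
   vertex 0.4 1.0 5.0
   vertex 1.4 3.4 6.0
  endloop
 endfacet
 facet normal 0.269 -0.962 -0.050
  outer loop
   vertex 2.4 1.6 4.2
   vertex 0.4 1.0 5.0
   vertex 4.6 2.4 0.6
  endloop
 endfacet
 facet normal 0.447 -0.496 0.744
  outer loop
   vertex 2.4 1.6 4.2
   vertex 1.4 3.4 6.0
   vertex 0.4 1.0 5.0
  endloop
 endfacet
 facet normal 0.406 0.555 0.726
  outer loop
   vertex 1.8 5.2 4.4
   vertex 1.4 3.4 6.0
   vertex 3.4 5.6 3.2
  endloop
 endfacet
 facet normal -0.272 0.961 -0.042
  outer loop
   vertex 1.8 5.2 4.4
   vertex 3.4 5.6 3.2
   vertex 1.4 5.0 2.4
  endloop
 endfacet
 facet normal -0.928 0.341 0.151
  outer loop
   vertex 1.8 5.2 4.4
   vertex 1.4 5.0 2.4
   vertex 1.4 3.4 6.0
  endloop
 endfacet
 facet normal 0.703 -0.652 0.284
  outer loop
   vertex 3.2 2.2 3.6
   vertex 2.4 1.6 4.2
   vertex 4.6 2.4 0.6
  endloop
 endfacet
 facet normal 0.700 -0.272 0.661
  outer loop
   vertex 3.2 2.2 3.6
   vertex 1.4 3.4 6.0
   vertex 2.4 1.6 4.2
  endloop
 endfacet
 facet normal 0.485 0.485 0.728
  outer loop
   vertex 4.4 5.2 2.8
   vertex 3.4 5.6 3.2
   vertex 1.4 3.4 6.0
  endloop
 endfacet
 facet normal 0.759 -0.134 0.637
  outer loop
   vertex 4.4 5.2 2.8
   vertex 1.4 3.4 6.0
   vertex 3.2 2.2 3.6
  endloop
 endfacet
 facet normal 0.884 -0.248 0.396
  outer loop
   vertex 4.4 5.2 2.8
   vertex 3.2 2.2 3.6
   vertex 4.6 2.4 0.6
  endloop
 endfacet
 facet normal 0.063 0.619 -0.783
  outer loop
   vertex 4.4 5.2 2.8
   vertex 4.6 2.4 0.6
   vertex 1.4 5.0 2.4
  endloop
 endfacet
 facet normal 0.038 0.752 -0.658
  outer loop
   vertex 4.4 5.2 2.8
   vertex 1.4 5.0 2.4
   vertex 3.4 5.6 3.2
  endloop
 endfacet
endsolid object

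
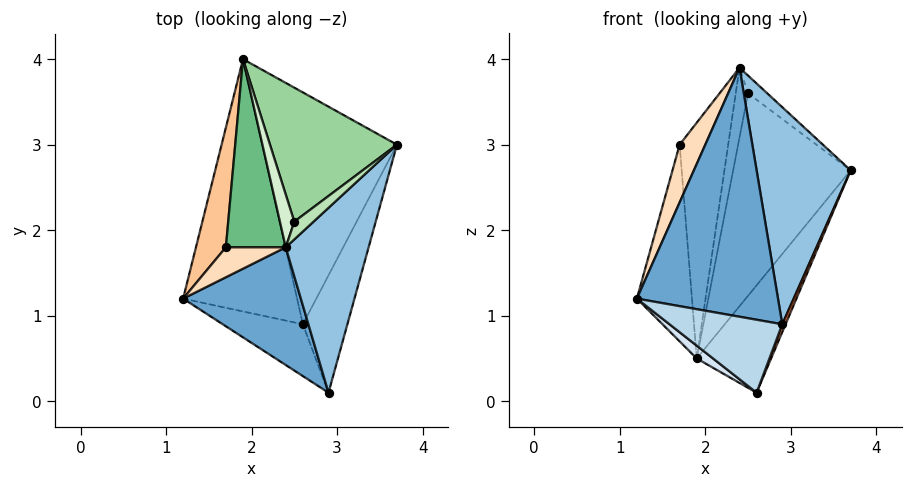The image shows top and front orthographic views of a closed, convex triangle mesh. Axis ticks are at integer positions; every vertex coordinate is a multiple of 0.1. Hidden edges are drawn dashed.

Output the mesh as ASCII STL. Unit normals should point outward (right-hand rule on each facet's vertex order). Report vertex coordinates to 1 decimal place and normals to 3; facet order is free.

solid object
 facet normal -0.454 -0.806 0.381
  outer loop
   vertex 2.4 1.8 3.9
   vertex 1.2 1.2 1.2
   vertex 2.9 0.1 0.9
  endloop
 endfacet
 facet normal 0.793 -0.464 0.395
  outer loop
   vertex 2.4 1.8 3.9
   vertex 2.9 0.1 0.9
   vertex 3.7 3.0 2.7
  endloop
 endfacet
 facet normal -0.533 -0.690 -0.490
  outer loop
   vertex 2.6 0.9 0.1
   vertex 2.9 0.1 0.9
   vertex 1.2 1.2 1.2
  endloop
 endfacet
 facet normal -0.623 -0.040 -0.782
  outer loop
   vertex 2.6 0.9 0.1
   vertex 1.2 1.2 1.2
   vertex 1.9 4.0 0.5
  endloop
 endfacet
 facet normal 0.928 -0.025 -0.373
  outer loop
   vertex 2.6 0.9 0.1
   vertex 3.7 3.0 2.7
   vertex 2.9 0.1 0.9
  endloop
 endfacet
 facet normal 0.802 0.251 -0.542
  outer loop
   vertex 2.6 0.9 0.1
   vertex 1.9 4.0 0.5
   vertex 3.7 3.0 2.7
  endloop
 endfacet
 facet normal -0.945 0.279 0.170
  outer loop
   vertex 1.7 1.8 3.0
   vertex 1.9 4.0 0.5
   vertex 1.2 1.2 1.2
  endloop
 endfacet
 facet normal -0.509 -0.764 0.396
  outer loop
   vertex 1.7 1.8 3.0
   vertex 1.2 1.2 1.2
   vertex 2.4 1.8 3.9
  endloop
 endfacet
 facet normal -0.626 0.610 0.487
  outer loop
   vertex 1.7 1.8 3.0
   vertex 2.4 1.8 3.9
   vertex 1.9 4.0 0.5
  endloop
 endfacet
 facet normal -0.207 0.816 0.540
  outer loop
   vertex 2.5 2.1 3.6
   vertex 3.7 3.0 2.7
   vertex 1.9 4.0 0.5
  endloop
 endfacet
 facet normal 0.000 0.707 0.707
  outer loop
   vertex 2.5 2.1 3.6
   vertex 2.4 1.8 3.9
   vertex 3.7 3.0 2.7
  endloop
 endfacet
 facet normal -0.506 0.688 0.520
  outer loop
   vertex 2.5 2.1 3.6
   vertex 1.9 4.0 0.5
   vertex 2.4 1.8 3.9
  endloop
 endfacet
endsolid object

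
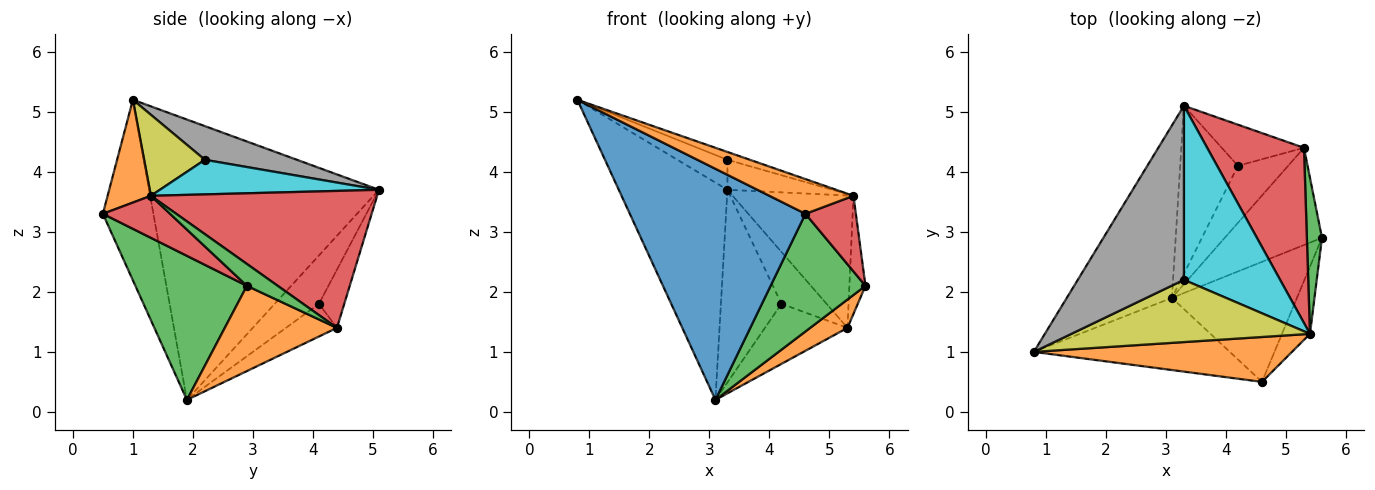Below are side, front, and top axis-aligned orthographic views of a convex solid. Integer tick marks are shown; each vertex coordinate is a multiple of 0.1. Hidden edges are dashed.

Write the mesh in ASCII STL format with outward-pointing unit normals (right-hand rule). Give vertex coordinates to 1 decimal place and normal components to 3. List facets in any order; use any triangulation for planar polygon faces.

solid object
 facet normal -0.856 0.405 -0.321
  outer loop
   vertex 3.1 1.9 0.2
   vertex 0.8 1.0 5.2
   vertex 3.3 5.1 3.7
  endloop
 endfacet
 facet normal 0.644 -0.214 -0.735
  outer loop
   vertex 5.3 4.4 1.4
   vertex 5.6 2.9 2.1
   vertex 3.1 1.9 0.2
  endloop
 endfacet
 facet normal 0.756 0.395 0.522
  outer loop
   vertex 5.4 1.3 3.6
   vertex 5.6 2.9 2.1
   vertex 5.3 4.4 1.4
  endloop
 endfacet
 facet normal 0.748 0.400 0.529
  outer loop
   vertex 5.4 1.3 3.6
   vertex 5.3 4.4 1.4
   vertex 3.3 5.1 3.7
  endloop
 endfacet
 facet normal -0.482 0.660 -0.576
  outer loop
   vertex 4.2 4.1 1.8
   vertex 3.1 1.9 0.2
   vertex 3.3 5.1 3.7
  endloop
 endfacet
 facet normal -0.402 0.718 -0.568
  outer loop
   vertex 4.2 4.1 1.8
   vertex 3.3 5.1 3.7
   vertex 5.3 4.4 1.4
  endloop
 endfacet
 facet normal -0.409 0.662 -0.629
  outer loop
   vertex 4.2 4.1 1.8
   vertex 5.3 4.4 1.4
   vertex 3.1 1.9 0.2
  endloop
 endfacet
 facet normal 0.298 0.162 0.941
  outer loop
   vertex 3.3 2.2 4.2
   vertex 3.3 5.1 3.7
   vertex 0.8 1.0 5.2
  endloop
 endfacet
 facet normal 0.319 0.118 0.940
  outer loop
   vertex 3.3 2.2 4.2
   vertex 0.8 1.0 5.2
   vertex 5.4 1.3 3.6
  endloop
 endfacet
 facet normal 0.334 0.160 0.929
  outer loop
   vertex 3.3 2.2 4.2
   vertex 5.4 1.3 3.6
   vertex 3.3 5.1 3.7
  endloop
 endfacet
 facet normal -0.265 -0.920 -0.288
  outer loop
   vertex 4.6 0.5 3.3
   vertex 0.8 1.0 5.2
   vertex 3.1 1.9 0.2
  endloop
 endfacet
 facet normal 0.300 -0.583 0.755
  outer loop
   vertex 4.6 0.5 3.3
   vertex 5.4 1.3 3.6
   vertex 0.8 1.0 5.2
  endloop
 endfacet
 facet normal 0.635 -0.540 -0.552
  outer loop
   vertex 4.6 0.5 3.3
   vertex 3.1 1.9 0.2
   vertex 5.6 2.9 2.1
  endloop
 endfacet
 facet normal 0.706 -0.529 -0.471
  outer loop
   vertex 4.6 0.5 3.3
   vertex 5.6 2.9 2.1
   vertex 5.4 1.3 3.6
  endloop
 endfacet
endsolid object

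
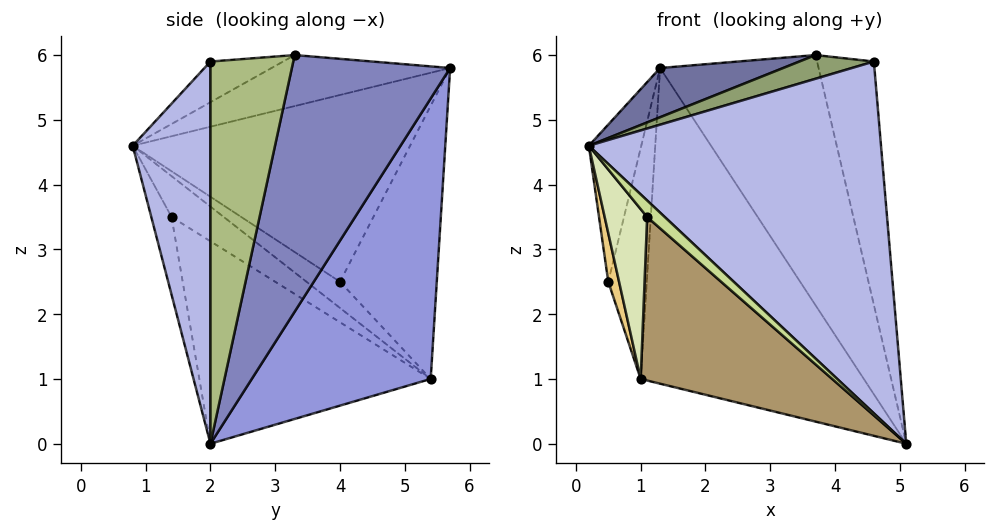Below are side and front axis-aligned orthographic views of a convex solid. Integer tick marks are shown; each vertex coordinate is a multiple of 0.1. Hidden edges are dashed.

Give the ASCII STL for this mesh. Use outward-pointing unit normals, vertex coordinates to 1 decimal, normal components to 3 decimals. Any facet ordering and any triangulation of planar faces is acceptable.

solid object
 facet normal -0.255 -0.176 0.951
  outer loop
   vertex 3.7 3.3 6.0
   vertex 1.3 5.7 5.8
   vertex 0.2 0.8 4.6
  endloop
 endfacet
 facet normal 0.707 0.708 0.012
  outer loop
   vertex 3.7 3.3 6.0
   vertex 5.1 2.0 0.0
   vertex 1.3 5.7 5.8
  endloop
 endfacet
 facet normal 0.623 0.777 -0.088
  outer loop
   vertex 1.0 5.4 1.0
   vertex 1.3 5.7 5.8
   vertex 5.1 2.0 0.0
  endloop
 endfacet
 facet normal 0.257 -0.966 0.022
  outer loop
   vertex 4.6 2.0 5.9
   vertex 0.2 0.8 4.6
   vertex 5.1 2.0 0.0
  endloop
 endfacet
 facet normal -0.219 -0.225 0.949
  outer loop
   vertex 4.6 2.0 5.9
   vertex 3.7 3.3 6.0
   vertex 0.2 0.8 4.6
  endloop
 endfacet
 facet normal 0.823 0.564 0.070
  outer loop
   vertex 4.6 2.0 5.9
   vertex 5.1 2.0 0.0
   vertex 3.7 3.3 6.0
  endloop
 endfacet
 facet normal -0.541 -0.469 -0.698
  outer loop
   vertex 1.1 1.4 3.5
   vertex 5.1 2.0 0.0
   vertex 0.2 0.8 4.6
  endloop
 endfacet
 facet normal -0.554 -0.451 -0.700
  outer loop
   vertex 1.1 1.4 3.5
   vertex 0.2 0.8 4.6
   vertex 1.0 5.4 1.0
  endloop
 endfacet
 facet normal -0.547 -0.453 -0.703
  outer loop
   vertex 1.1 1.4 3.5
   vertex 1.0 5.4 1.0
   vertex 5.1 2.0 0.0
  endloop
 endfacet
 facet normal -0.973 0.184 0.141
  outer loop
   vertex 0.5 4.0 2.5
   vertex 0.2 0.8 4.6
   vertex 1.3 5.7 5.8
  endloop
 endfacet
 facet normal -0.815 -0.263 -0.517
  outer loop
   vertex 0.5 4.0 2.5
   vertex 1.0 5.4 1.0
   vertex 0.2 0.8 4.6
  endloop
 endfacet
 facet normal -0.929 0.369 0.035
  outer loop
   vertex 0.5 4.0 2.5
   vertex 1.3 5.7 5.8
   vertex 1.0 5.4 1.0
  endloop
 endfacet
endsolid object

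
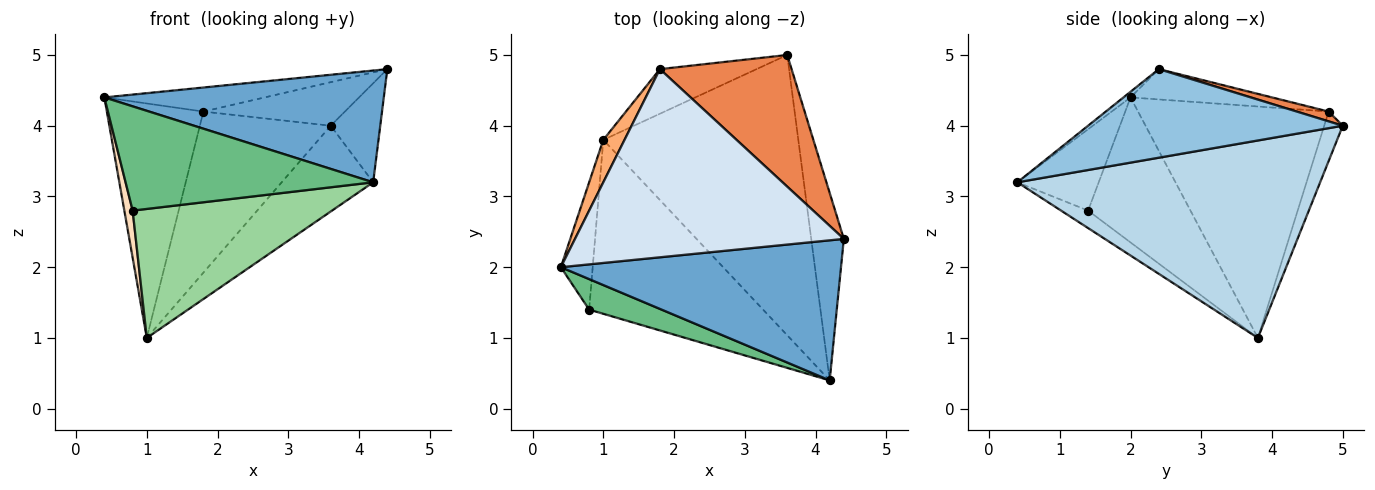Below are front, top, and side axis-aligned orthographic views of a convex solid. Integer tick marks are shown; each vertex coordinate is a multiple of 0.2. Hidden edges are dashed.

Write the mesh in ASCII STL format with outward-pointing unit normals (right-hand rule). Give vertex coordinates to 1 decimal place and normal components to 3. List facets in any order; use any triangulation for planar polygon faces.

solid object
 facet normal -0.016 -0.624 0.782
  outer loop
   vertex 4.2 0.4 3.2
   vertex 4.4 2.4 4.8
   vertex 0.4 2.0 4.4
  endloop
 endfacet
 facet normal 0.923 0.180 -0.340
  outer loop
   vertex 4.2 0.4 3.2
   vertex 3.6 5.0 4.0
   vertex 4.4 2.4 4.8
  endloop
 endfacet
 facet normal 0.696 0.210 -0.687
  outer loop
   vertex 4.2 0.4 3.2
   vertex 1.0 3.8 1.0
   vertex 3.6 5.0 4.0
  endloop
 endfacet
 facet normal -0.111 0.126 0.986
  outer loop
   vertex 1.8 4.8 4.2
   vertex 0.4 2.0 4.4
   vertex 4.4 2.4 4.8
  endloop
 endfacet
 facet normal 0.070 0.313 0.947
  outer loop
   vertex 1.8 4.8 4.2
   vertex 4.4 2.4 4.8
   vertex 3.6 5.0 4.0
  endloop
 endfacet
 facet normal -0.889 0.450 0.082
  outer loop
   vertex 1.8 4.8 4.2
   vertex 1.0 3.8 1.0
   vertex 0.4 2.0 4.4
  endloop
 endfacet
 facet normal -0.135 0.955 -0.265
  outer loop
   vertex 1.8 4.8 4.2
   vertex 3.6 5.0 4.0
   vertex 1.0 3.8 1.0
  endloop
 endfacet
 facet normal -0.974 -0.079 -0.214
  outer loop
   vertex 0.8 1.4 2.8
   vertex 0.4 2.0 4.4
   vertex 1.0 3.8 1.0
  endloop
 endfacet
 facet normal -0.301 -0.915 0.268
  outer loop
   vertex 0.8 1.4 2.8
   vertex 4.2 0.4 3.2
   vertex 0.4 2.0 4.4
  endloop
 endfacet
 facet normal -0.080 -0.594 -0.801
  outer loop
   vertex 0.8 1.4 2.8
   vertex 1.0 3.8 1.0
   vertex 4.2 0.4 3.2
  endloop
 endfacet
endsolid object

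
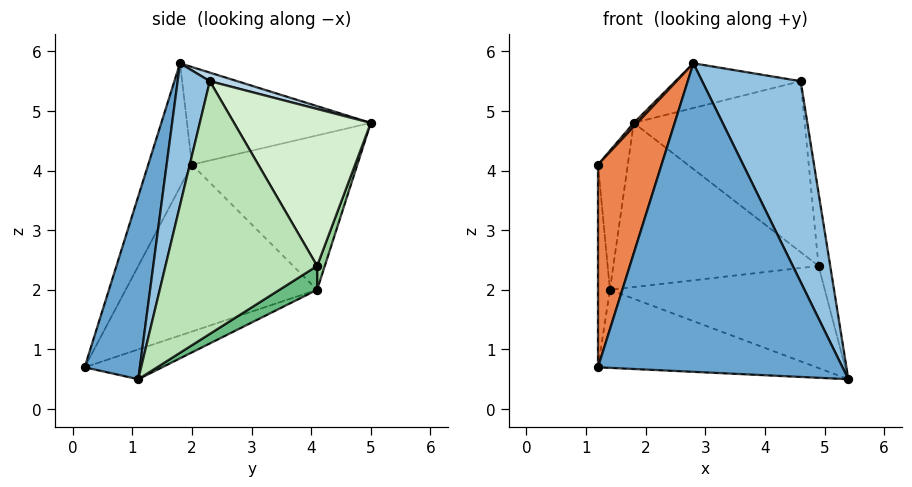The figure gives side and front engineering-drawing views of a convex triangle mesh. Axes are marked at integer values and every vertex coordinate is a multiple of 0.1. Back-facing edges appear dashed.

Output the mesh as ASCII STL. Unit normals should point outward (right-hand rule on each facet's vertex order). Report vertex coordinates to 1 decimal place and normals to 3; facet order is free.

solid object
 facet normal 0.214 -0.949 0.231
  outer loop
   vertex 2.8 1.8 5.8
   vertex 1.2 0.2 0.7
   vertex 5.4 1.1 0.5
  endloop
 endfacet
 facet normal 0.299 -0.916 0.268
  outer loop
   vertex 4.6 2.3 5.5
   vertex 2.8 1.8 5.8
   vertex 5.4 1.1 0.5
  endloop
 endfacet
 facet normal 0.069 0.317 0.946
  outer loop
   vertex 4.6 2.3 5.5
   vertex 1.8 5.0 4.8
   vertex 2.8 1.8 5.8
  endloop
 endfacet
 facet normal -0.113 0.319 -0.941
  outer loop
   vertex 1.4 4.1 2.0
   vertex 5.4 1.1 0.5
   vertex 1.2 0.2 0.7
  endloop
 endfacet
 facet normal -0.519 -0.755 0.400
  outer loop
   vertex 1.2 2.0 4.1
   vertex 1.2 0.2 0.7
   vertex 2.8 1.8 5.8
  endloop
 endfacet
 facet normal -0.729 -0.014 0.684
  outer loop
   vertex 1.2 2.0 4.1
   vertex 2.8 1.8 5.8
   vertex 1.8 5.0 4.8
  endloop
 endfacet
 facet normal -0.998 0.062 -0.033
  outer loop
   vertex 1.2 2.0 4.1
   vertex 1.4 4.1 2.0
   vertex 1.2 0.2 0.7
  endloop
 endfacet
 facet normal -0.981 0.177 0.083
  outer loop
   vertex 1.2 2.0 4.1
   vertex 1.8 5.0 4.8
   vertex 1.4 4.1 2.0
  endloop
 endfacet
 facet normal 0.095 0.544 -0.834
  outer loop
   vertex 4.9 4.1 2.4
   vertex 5.4 1.1 0.5
   vertex 1.4 4.1 2.0
  endloop
 endfacet
 facet normal 0.035 0.950 -0.310
  outer loop
   vertex 4.9 4.1 2.4
   vertex 1.4 4.1 2.0
   vertex 1.8 5.0 4.8
  endloop
 endfacet
 facet normal 0.987 0.076 0.140
  outer loop
   vertex 4.9 4.1 2.4
   vertex 4.6 2.3 5.5
   vertex 5.4 1.1 0.5
  endloop
 endfacet
 facet normal 0.556 0.695 0.457
  outer loop
   vertex 4.9 4.1 2.4
   vertex 1.8 5.0 4.8
   vertex 4.6 2.3 5.5
  endloop
 endfacet
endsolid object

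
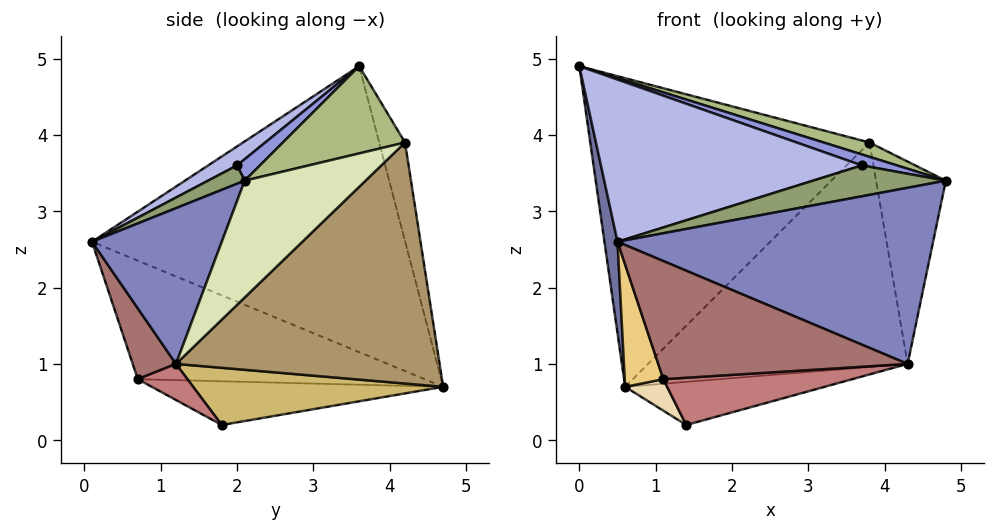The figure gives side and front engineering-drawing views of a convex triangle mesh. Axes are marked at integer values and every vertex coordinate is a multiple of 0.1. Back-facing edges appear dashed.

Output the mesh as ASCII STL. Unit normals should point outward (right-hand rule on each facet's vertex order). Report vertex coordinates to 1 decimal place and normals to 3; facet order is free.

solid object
 facet normal -0.988 -0.041 -0.152
  outer loop
   vertex 0.6 4.7 0.7
   vertex 0.5 0.1 2.6
   vertex 0.0 3.6 4.9
  endloop
 endfacet
 facet normal 0.367 -0.893 0.258
  outer loop
   vertex 4.3 1.2 1.0
   vertex 4.8 2.1 3.4
   vertex 0.5 0.1 2.6
  endloop
 endfacet
 facet normal 0.197 -0.302 0.933
  outer loop
   vertex 3.7 2.0 3.6
   vertex 4.8 2.1 3.4
   vertex 0.0 3.6 4.9
  endloop
 endfacet
 facet normal 0.060 -0.542 0.838
  outer loop
   vertex 3.7 2.0 3.6
   vertex 0.0 3.6 4.9
   vertex 0.5 0.1 2.6
  endloop
 endfacet
 facet normal 0.190 -0.688 0.700
  outer loop
   vertex 3.7 2.0 3.6
   vertex 0.5 0.1 2.6
   vertex 4.8 2.1 3.4
  endloop
 endfacet
 facet normal 0.268 -0.101 0.958
  outer loop
   vertex 3.8 4.2 3.9
   vertex 0.0 3.6 4.9
   vertex 4.8 2.1 3.4
  endloop
 endfacet
 facet normal -0.089 0.967 0.240
  outer loop
   vertex 3.8 4.2 3.9
   vertex 0.6 4.7 0.7
   vertex 0.0 3.6 4.9
  endloop
 endfacet
 facet normal 0.813 0.469 -0.345
  outer loop
   vertex 3.8 4.2 3.9
   vertex 4.8 2.1 3.4
   vertex 4.3 1.2 1.0
  endloop
 endfacet
 facet normal 0.610 0.601 -0.516
  outer loop
   vertex 3.8 4.2 3.9
   vertex 4.3 1.2 1.0
   vertex 0.6 4.7 0.7
  endloop
 endfacet
 facet normal 0.304 0.243 -0.921
  outer loop
   vertex 1.4 1.8 0.2
   vertex 0.6 4.7 0.7
   vertex 4.3 1.2 1.0
  endloop
 endfacet
 facet normal -0.928 -0.125 -0.351
  outer loop
   vertex 1.1 0.7 0.8
   vertex 0.5 0.1 2.6
   vertex 0.6 4.7 0.7
  endloop
 endfacet
 facet normal -0.789 -0.114 -0.603
  outer loop
   vertex 1.1 0.7 0.8
   vertex 0.6 4.7 0.7
   vertex 1.4 1.8 0.2
  endloop
 endfacet
 facet normal 0.165 -0.951 -0.262
  outer loop
   vertex 1.1 0.7 0.8
   vertex 4.3 1.2 1.0
   vertex 0.5 0.1 2.6
  endloop
 endfacet
 facet normal 0.132 -0.502 -0.855
  outer loop
   vertex 1.1 0.7 0.8
   vertex 1.4 1.8 0.2
   vertex 4.3 1.2 1.0
  endloop
 endfacet
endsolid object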